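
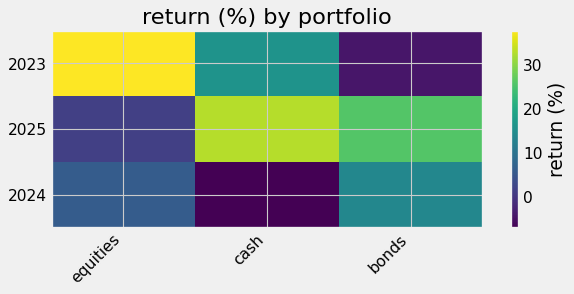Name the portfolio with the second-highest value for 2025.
bonds

Top 3 for 2025: cash ≈ 35, bonds ≈ 25, equities ≈ 0.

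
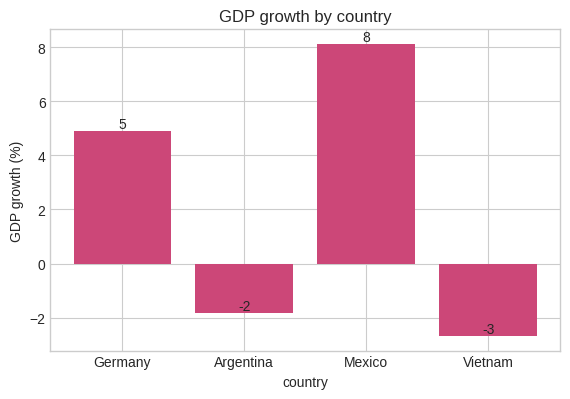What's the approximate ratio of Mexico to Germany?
Mexico ≈ 8, Germany ≈ 5; 8/5 ≈ 1.6.

≈ 1.6×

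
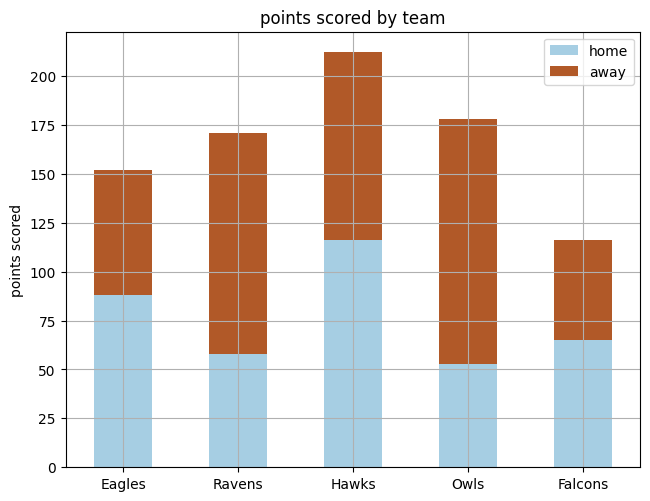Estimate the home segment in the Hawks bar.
home top ≈ 120, bottom ≈ 0; segment ≈ 120.

≈ 120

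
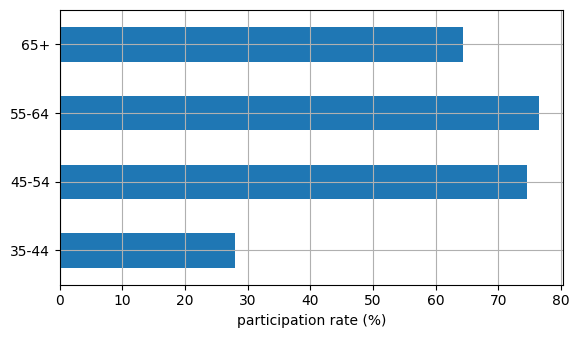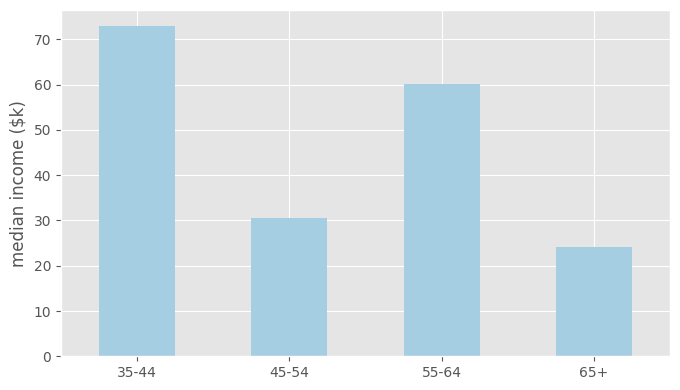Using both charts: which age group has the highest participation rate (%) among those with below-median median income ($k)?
Chart 2 median median income ($k) ≈ 50; below-median age groups: 45-54, 65+. Among those, 45-54 has the highest participation rate (%) (≈ 70).

45-54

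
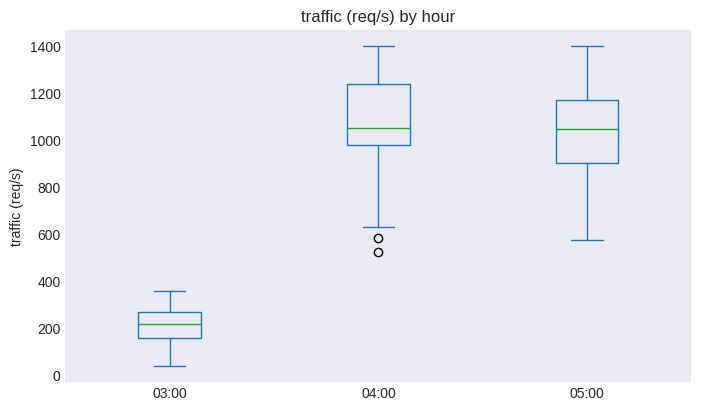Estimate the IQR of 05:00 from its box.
≈ 300

Q3 ≈ 1200, Q1 ≈ 900; IQR ≈ 300.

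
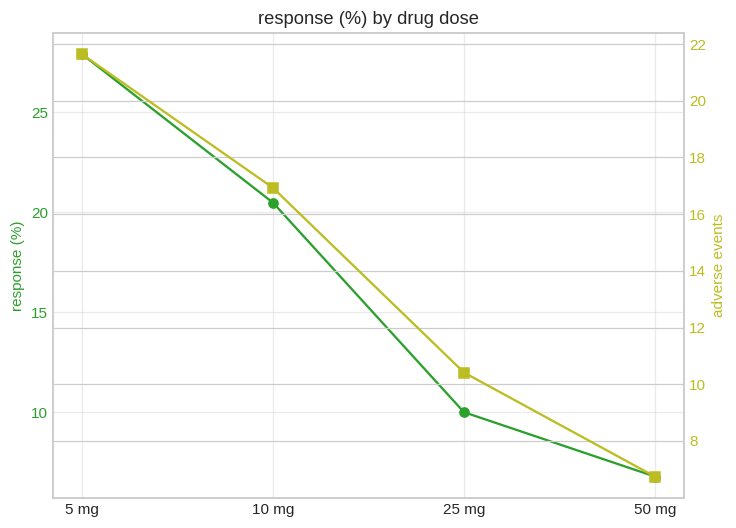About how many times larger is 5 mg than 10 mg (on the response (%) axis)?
5 mg ≈ 28, 10 mg ≈ 20; 28/20 ≈ 1.4.

≈ 1.4×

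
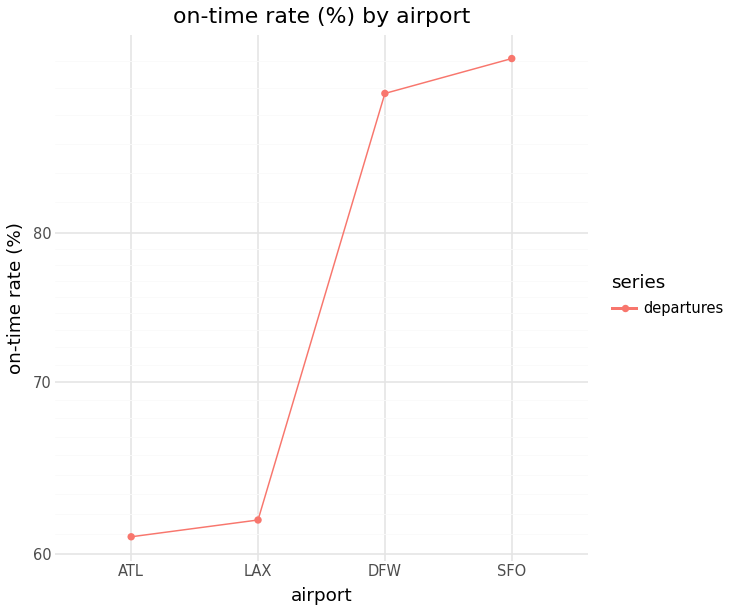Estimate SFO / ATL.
SFO ≈ 95, ATL ≈ 60; 95/60 ≈ 1.58.

≈ 1.58×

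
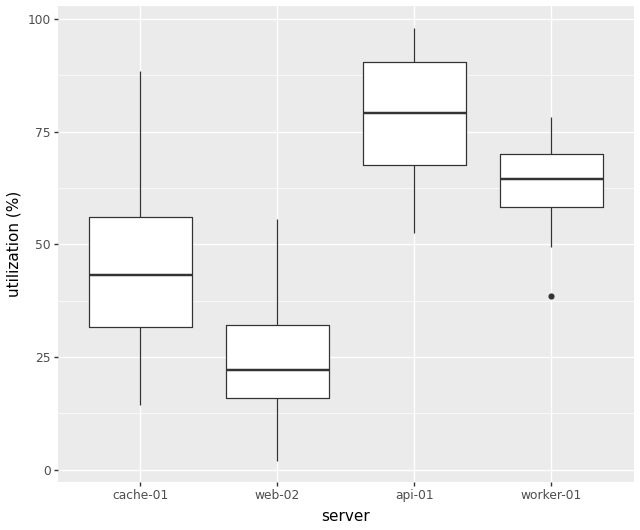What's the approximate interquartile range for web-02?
≈ 15

Q3 ≈ 30, Q1 ≈ 15; IQR ≈ 15.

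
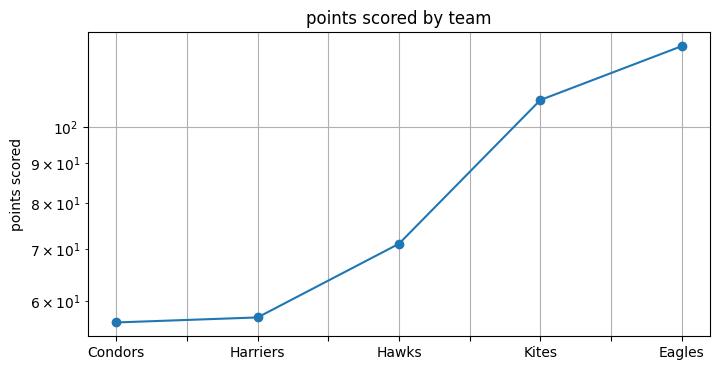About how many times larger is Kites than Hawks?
Kites ≈ 110, Hawks ≈ 70; 110/70 ≈ 1.57.

≈ 1.57×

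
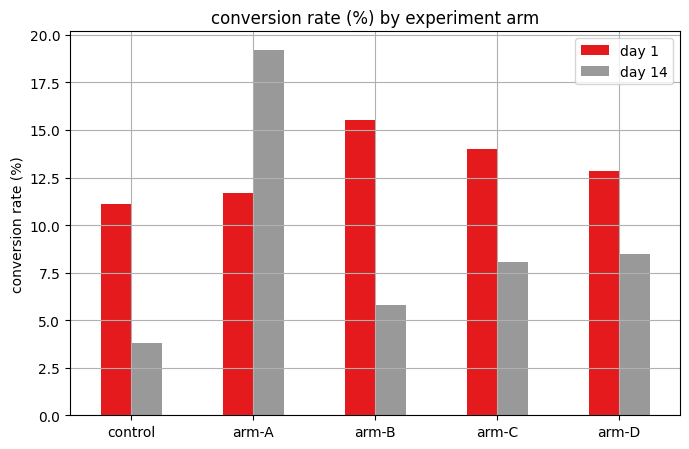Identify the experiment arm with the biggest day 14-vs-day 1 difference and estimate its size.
arm-B: day 14 ≈ 6, day 1 ≈ 16 → gap ≈ 10. Next-largest (arm-A) is only ≈ 8.

arm-B, ≈ 10 %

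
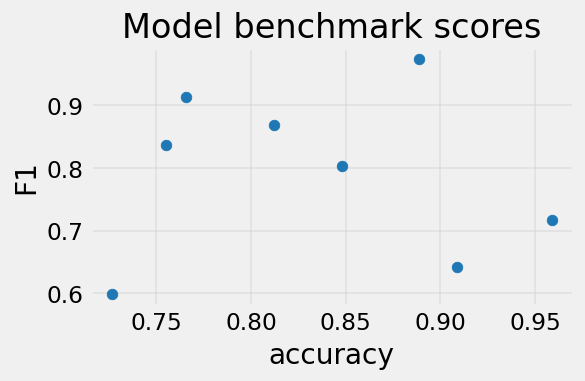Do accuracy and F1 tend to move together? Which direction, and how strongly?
Points are roughly uncorrelated; weak (|r| ≈ 0.0).

no clear correlation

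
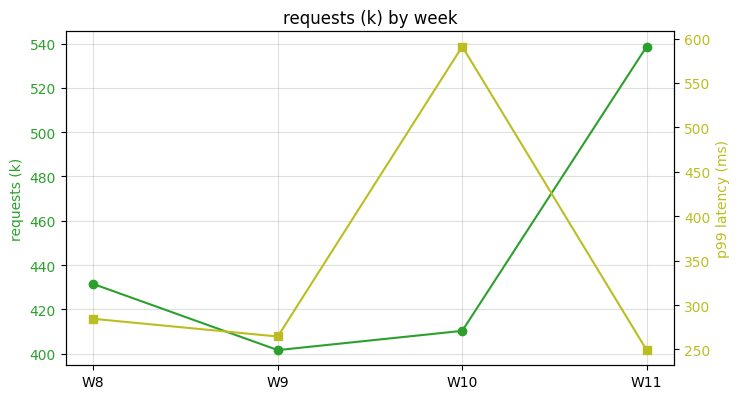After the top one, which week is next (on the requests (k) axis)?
Top 3 (on the requests (k) axis): W11 ≈ 540, W8 ≈ 440, W10 ≈ 420.

W8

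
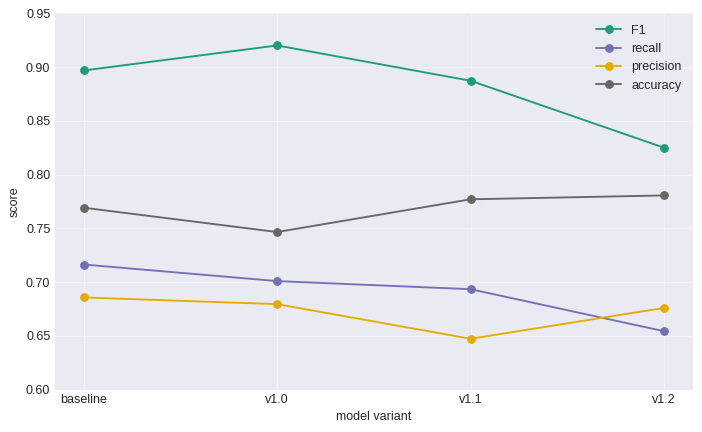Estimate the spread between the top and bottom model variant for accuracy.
Max v1.2 ≈ 0.80, min v1.0 ≈ 0.75; range ≈ 0.05.

≈ 0.05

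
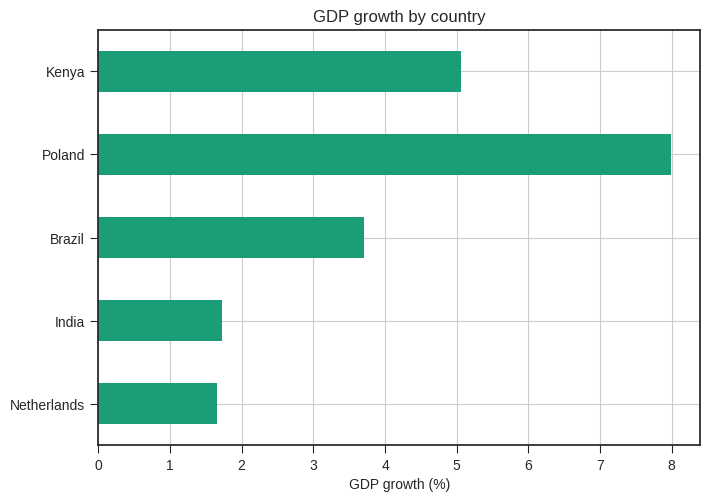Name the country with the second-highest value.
Top 3: Poland ≈ 8, Kenya ≈ 5, Brazil ≈ 4.

Kenya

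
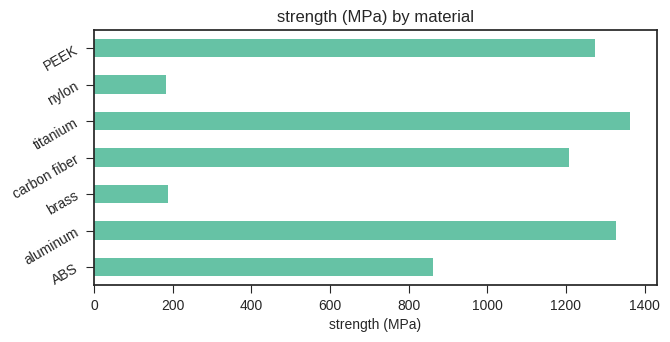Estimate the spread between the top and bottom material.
≈ 1200

Max titanium ≈ 1400, min nylon ≈ 200; range ≈ 1200.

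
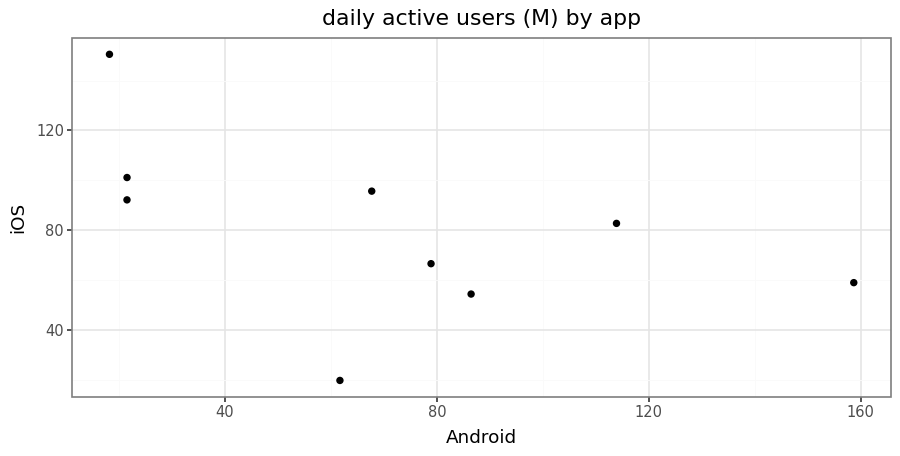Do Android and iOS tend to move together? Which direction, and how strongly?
negative, moderate

Points are negatively correlated; moderate (|r| ≈ 0.5).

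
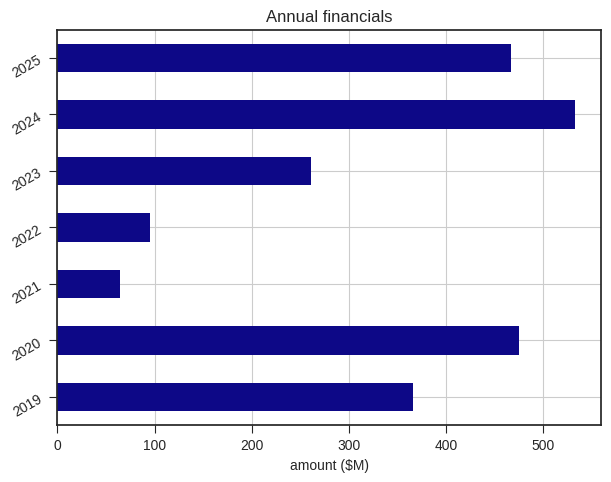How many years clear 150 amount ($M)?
5

Above 150: 2019, 2020, 2023, 2024, 2025.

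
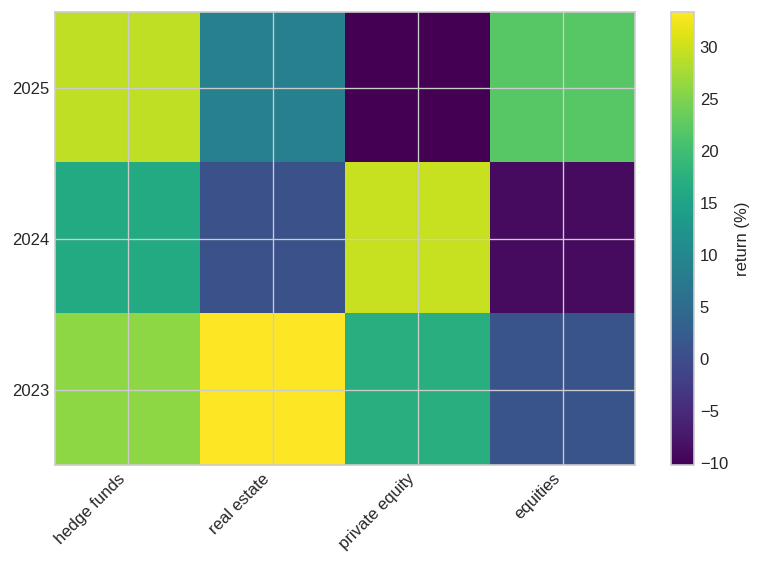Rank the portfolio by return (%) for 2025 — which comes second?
Top 3 for 2025: hedge funds ≈ 30, equities ≈ 20, real estate ≈ 10.

equities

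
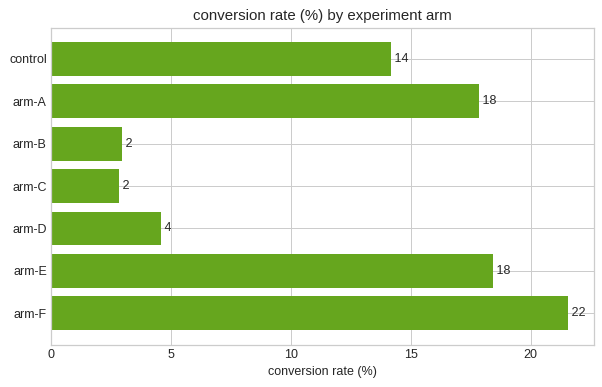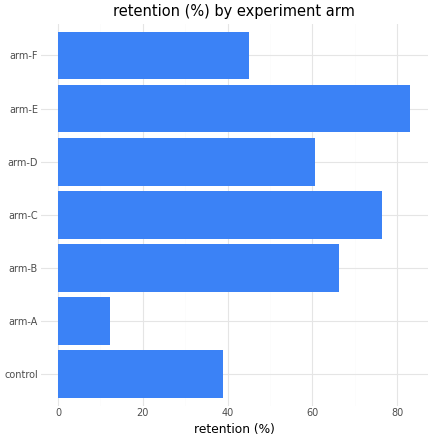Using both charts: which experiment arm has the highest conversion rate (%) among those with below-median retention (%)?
arm-F

Chart 2 median retention (%) ≈ 60; below-median experiment arms: control, arm-A, arm-F. Among those, arm-F has the highest conversion rate (%) (≈ 22).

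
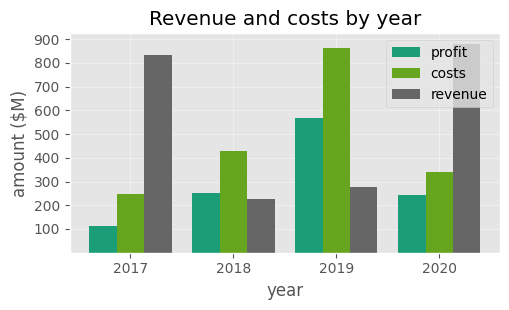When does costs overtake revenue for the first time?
2018

2017: costs ≈ 200 vs revenue ≈ 800 (not yet); 2018: costs ≈ 400 vs revenue ≈ 200 (first crossover).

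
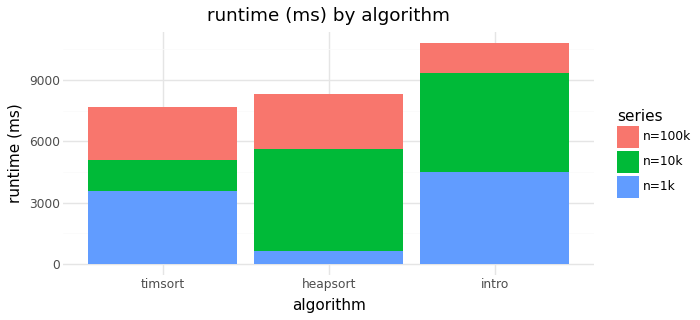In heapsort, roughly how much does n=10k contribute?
n=10k top ≈ 6000, bottom ≈ 1000; segment ≈ 5000.

≈ 5000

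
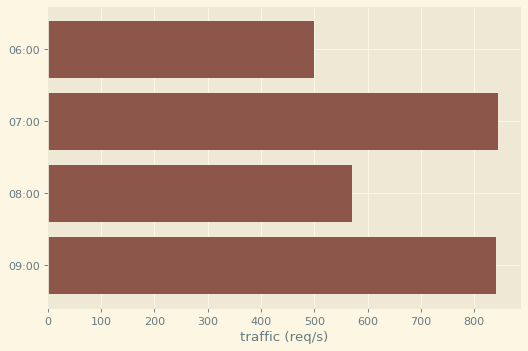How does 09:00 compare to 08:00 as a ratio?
09:00 ≈ 800, 08:00 ≈ 600; 800/600 ≈ 1.33.

≈ 1.33×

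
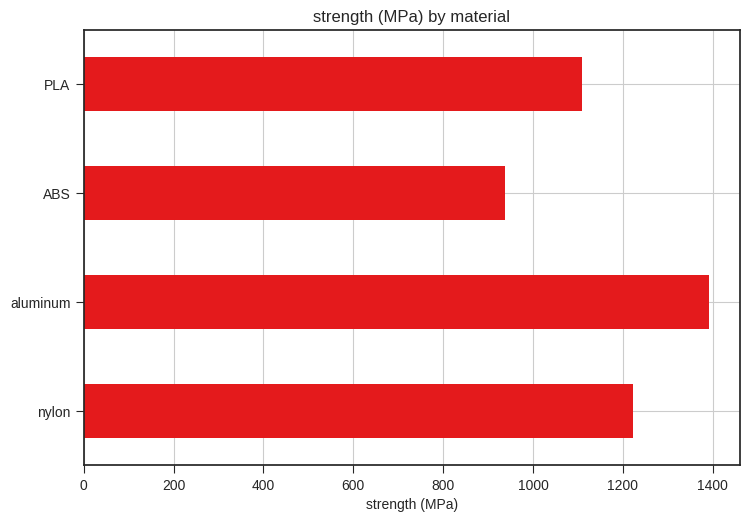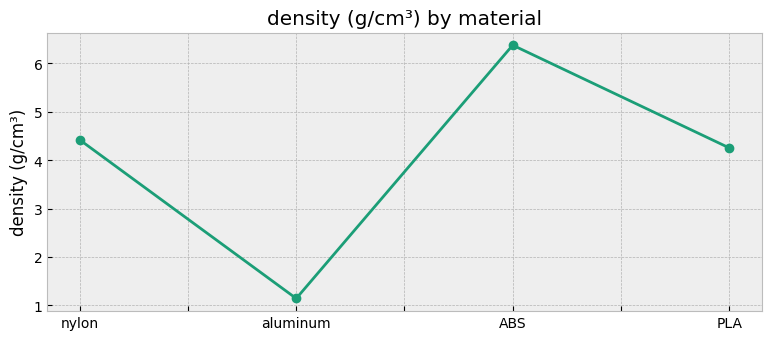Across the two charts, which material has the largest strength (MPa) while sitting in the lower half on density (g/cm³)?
Chart 2 median density (g/cm³) ≈ 4; below-median materials: aluminum, PLA. Among those, aluminum has the highest strength (MPa) (≈ 1400).

aluminum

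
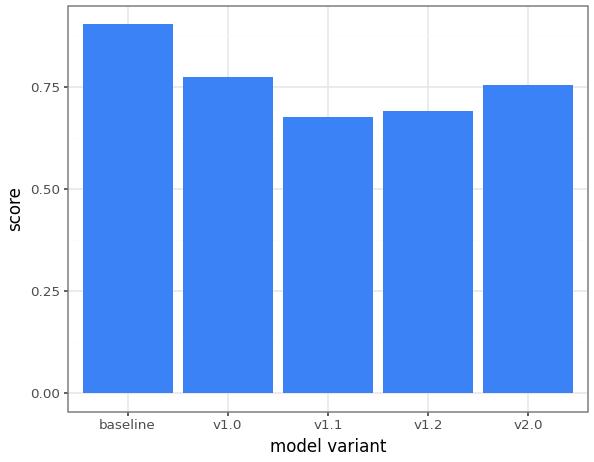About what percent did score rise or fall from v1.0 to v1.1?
≈ -12.5%

v1.0 ≈ 0.8, v1.1 ≈ 0.7; (0.7 − 0.8) / 0.8 ≈ -12.5%.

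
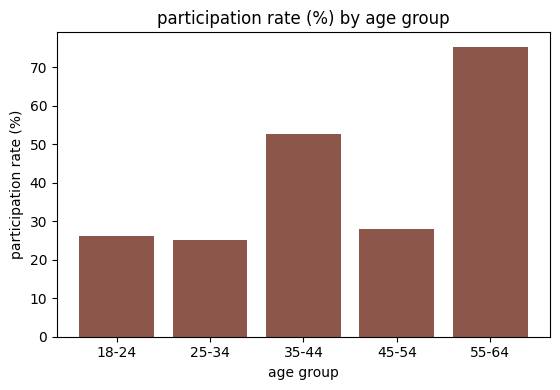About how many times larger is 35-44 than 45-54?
≈ 1.67×

35-44 ≈ 50, 45-54 ≈ 30; 50/30 ≈ 1.67.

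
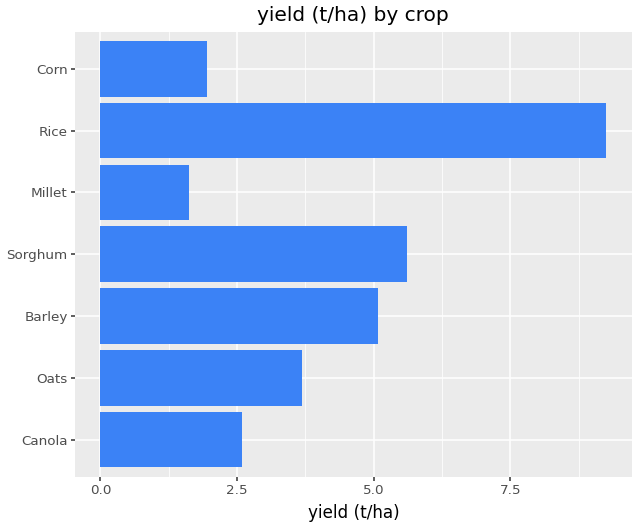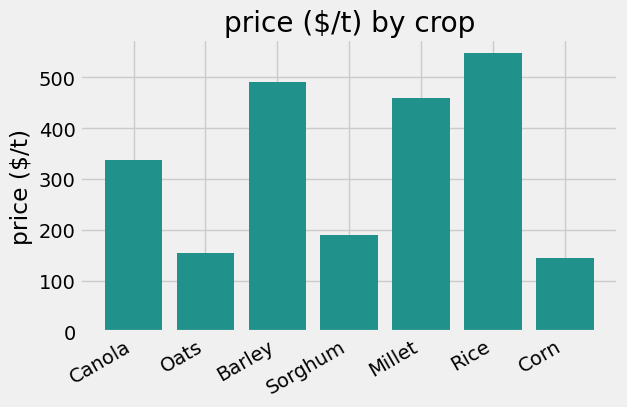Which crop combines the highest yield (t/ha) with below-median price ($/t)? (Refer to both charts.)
Sorghum

Chart 2 median price ($/t) ≈ 300; below-median crops: Oats, Sorghum, Corn. Among those, Sorghum has the highest yield (t/ha) (≈ 6).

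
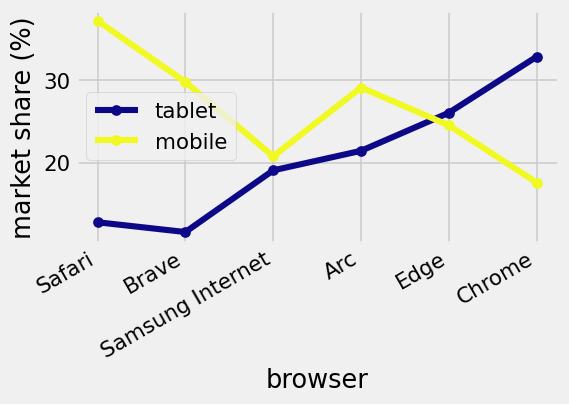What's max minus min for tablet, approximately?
Max Chrome ≈ 35, min Brave ≈ 10; range ≈ 25.

≈ 25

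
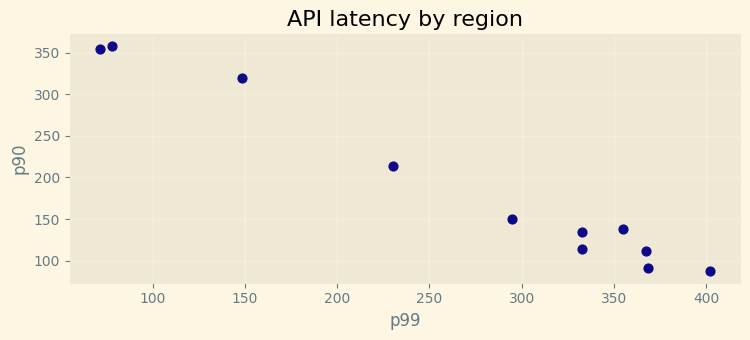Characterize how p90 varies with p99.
negative, strong

Points are negatively correlated; strong (|r| ≈ 1.0).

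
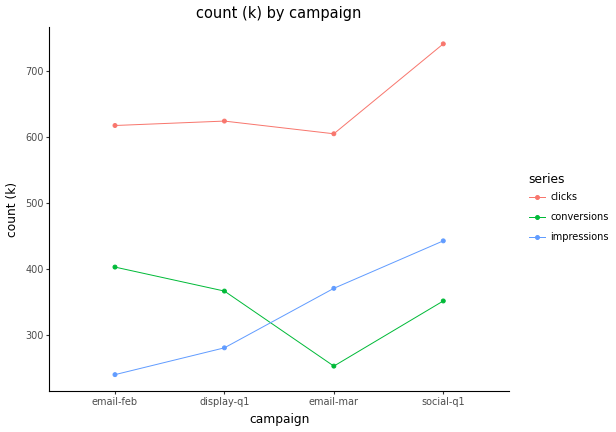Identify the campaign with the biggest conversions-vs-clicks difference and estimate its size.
social-q1: conversions ≈ 350, clicks ≈ 750 → gap ≈ 400. Next-largest (email-mar) is only ≈ 350.

social-q1, ≈ 400 k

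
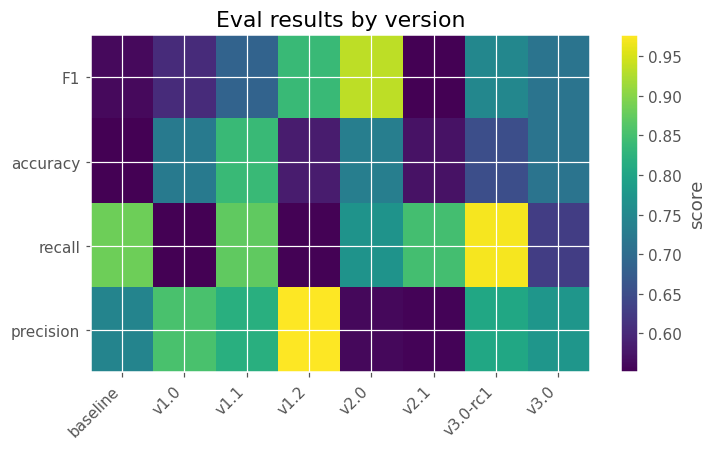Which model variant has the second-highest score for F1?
Top 3 for F1: v2.0 ≈ 0.95, v1.2 ≈ 0.85, v3.0-rc1 ≈ 0.75.

v1.2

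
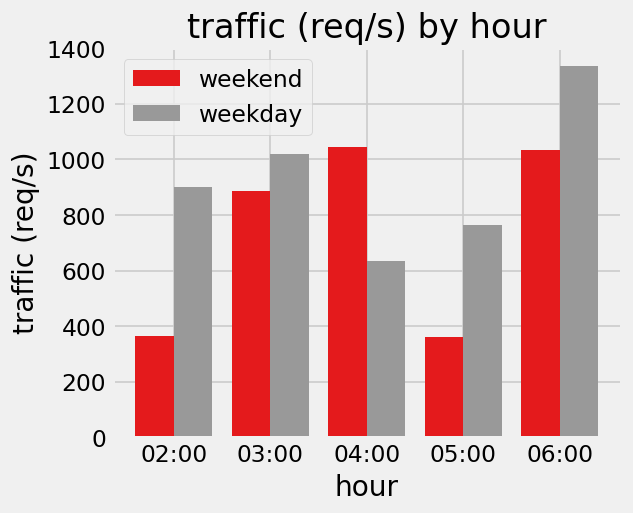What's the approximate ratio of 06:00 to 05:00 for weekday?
≈ 1.75×

06:00 ≈ 1400, 05:00 ≈ 800; 1400/800 ≈ 1.75.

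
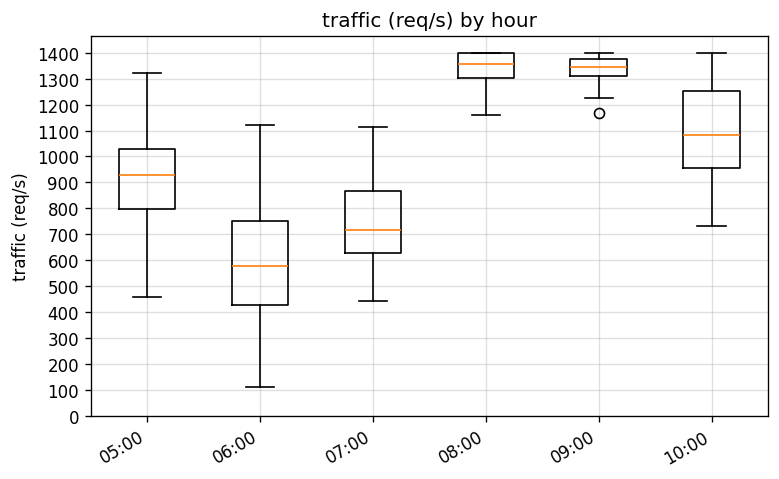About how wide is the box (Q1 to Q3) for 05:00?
Q3 ≈ 1000, Q1 ≈ 800; IQR ≈ 200.

≈ 200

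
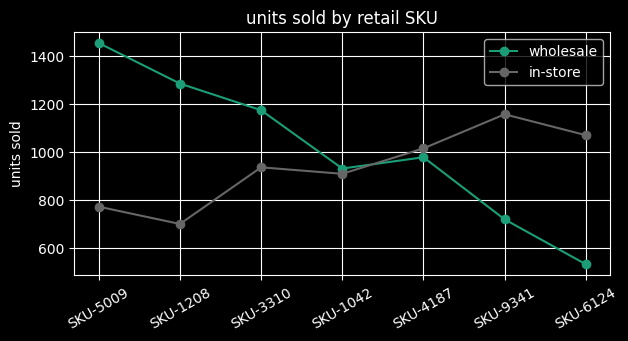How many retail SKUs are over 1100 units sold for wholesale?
3

Above 1100: SKU-5009, SKU-1208, SKU-3310.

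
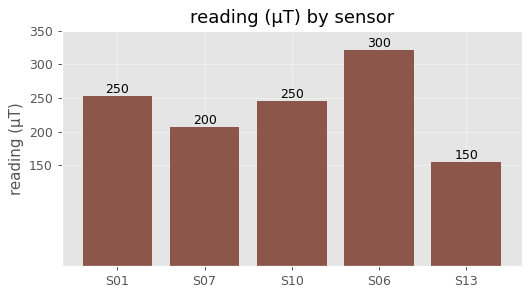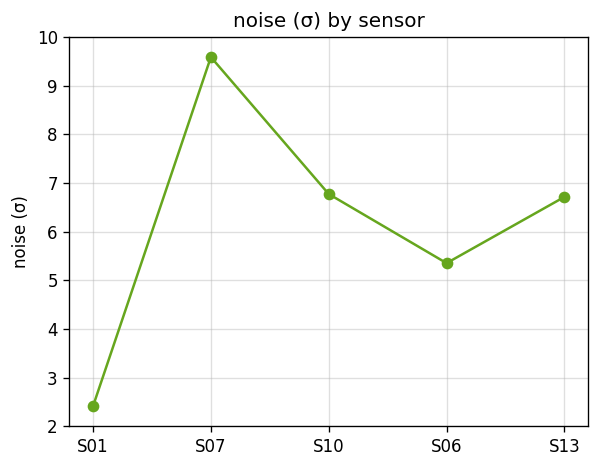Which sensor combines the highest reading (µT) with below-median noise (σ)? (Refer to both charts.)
Chart 2 median noise (σ) ≈ 7; below-median sensors: S01, S06. Among those, S06 has the highest reading (µT) (≈ 300).

S06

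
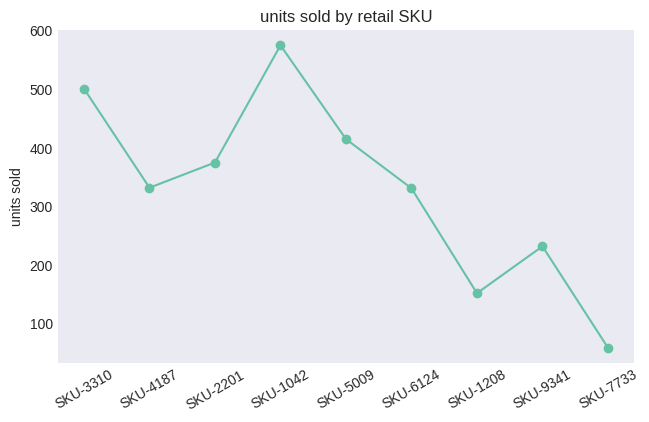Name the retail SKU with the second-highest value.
SKU-3310

Top 3: SKU-1042 ≈ 600, SKU-3310 ≈ 500, SKU-5009 ≈ 400.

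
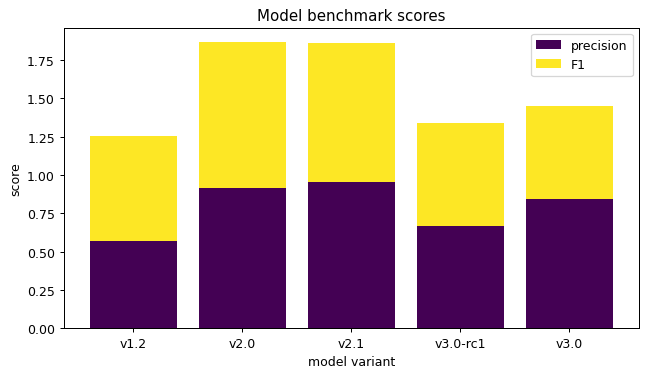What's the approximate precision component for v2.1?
≈ 1.0

precision top ≈ 1.0, bottom ≈ 0.0; segment ≈ 1.0.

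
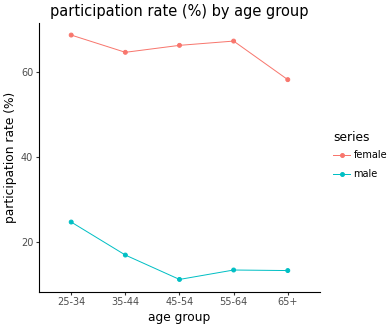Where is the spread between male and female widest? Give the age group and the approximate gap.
45-54: male ≈ 10, female ≈ 65 → gap ≈ 55. Next-largest (55-64) is only ≈ 50.

45-54, ≈ 55 %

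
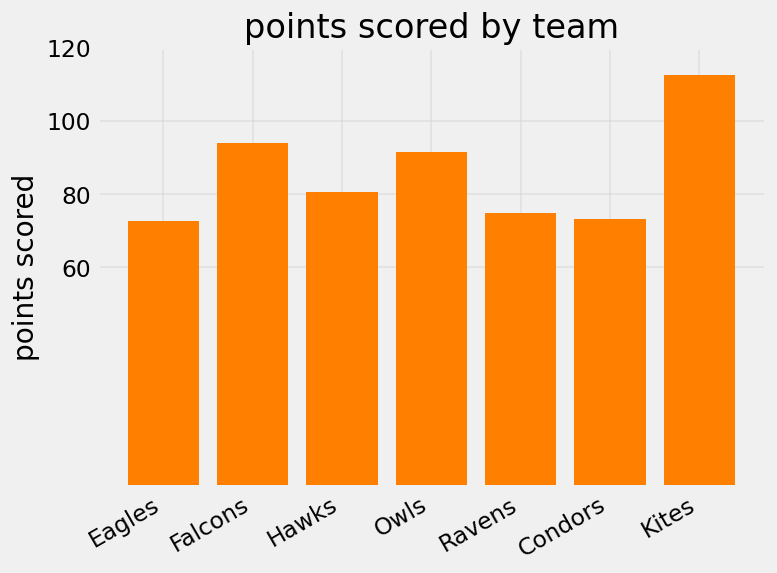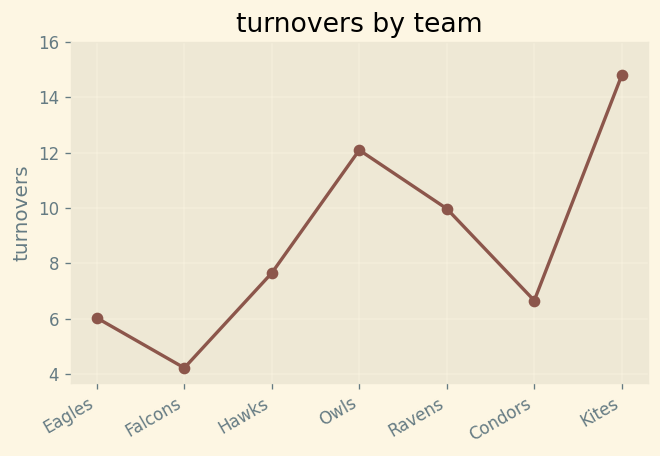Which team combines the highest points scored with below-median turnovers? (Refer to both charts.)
Chart 2 median turnovers ≈ 8; below-median teams: Eagles, Falcons, Condors. Among those, Falcons has the highest points scored (≈ 100).

Falcons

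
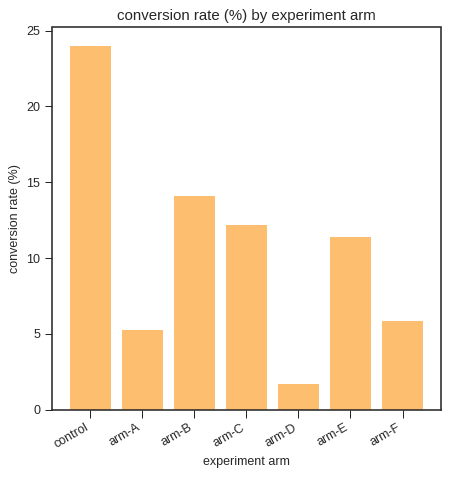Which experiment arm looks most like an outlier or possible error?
control ≈ 24; the rest sit between ≈ 2 and ≈ 14.

control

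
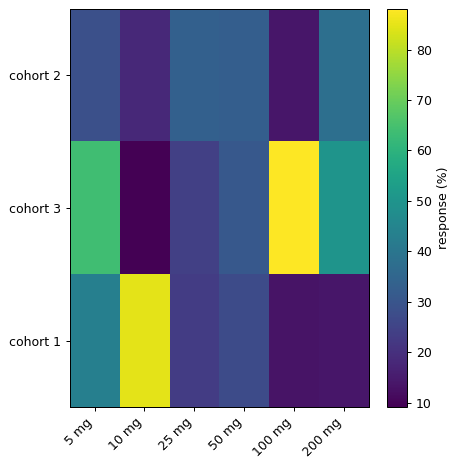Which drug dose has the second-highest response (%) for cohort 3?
5 mg

Top 3 for cohort 3: 100 mg ≈ 90, 5 mg ≈ 60, 200 mg ≈ 50.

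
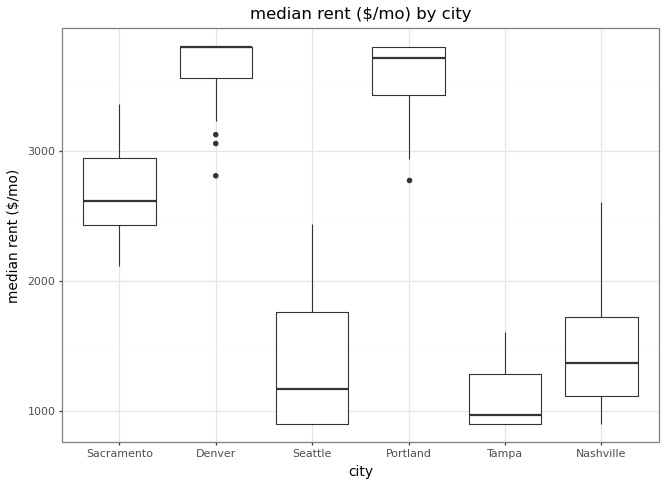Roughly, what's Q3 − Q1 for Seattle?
Q3 ≈ 2000, Q1 ≈ 1000; IQR ≈ 1000.

≈ 1000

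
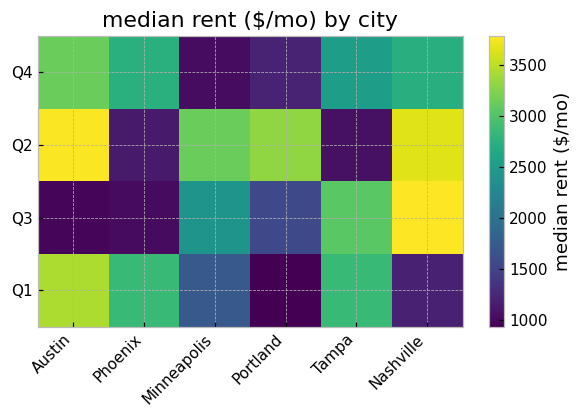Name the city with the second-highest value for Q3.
Tampa

Top 3 for Q3: Nashville ≈ 4000, Tampa ≈ 3000, Minneapolis ≈ 2500.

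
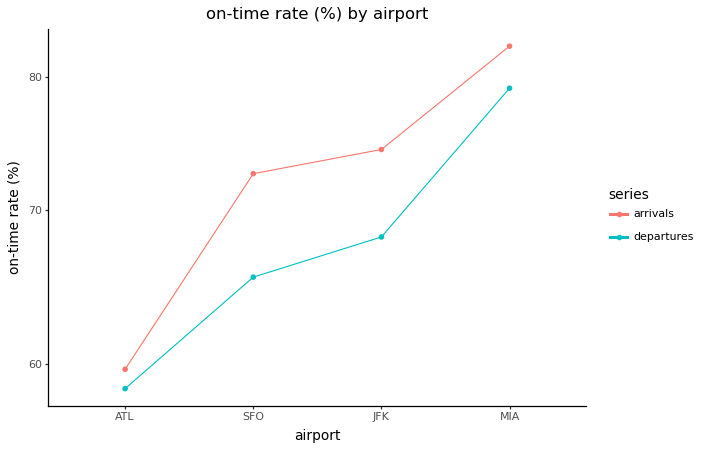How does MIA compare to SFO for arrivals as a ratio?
≈ 1.14×

MIA ≈ 82, SFO ≈ 72; 82/72 ≈ 1.14.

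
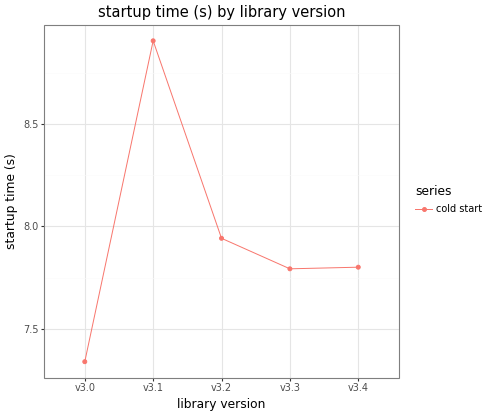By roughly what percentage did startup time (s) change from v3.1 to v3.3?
v3.1 ≈ 9.0, v3.3 ≈ 7.8; (7.8 − 9.0) / 9.0 ≈ -13.3%.

≈ -13.3%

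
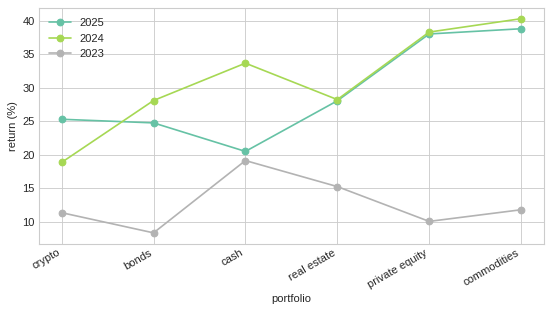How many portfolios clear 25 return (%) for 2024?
Above 25: bonds, cash, real estate, private equity, commodities.

5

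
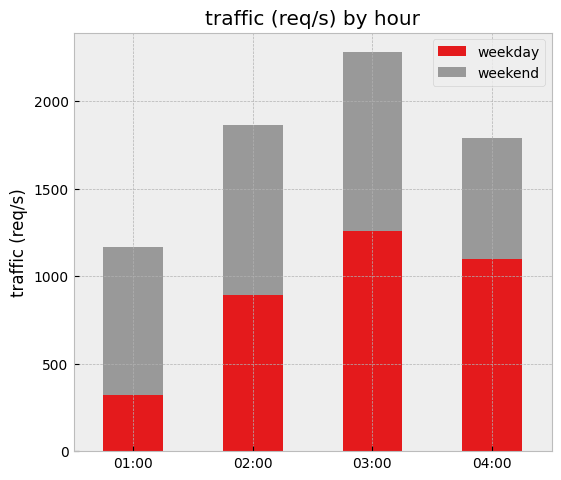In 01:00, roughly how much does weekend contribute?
weekend top ≈ 1200, bottom ≈ 400; segment ≈ 800.

≈ 800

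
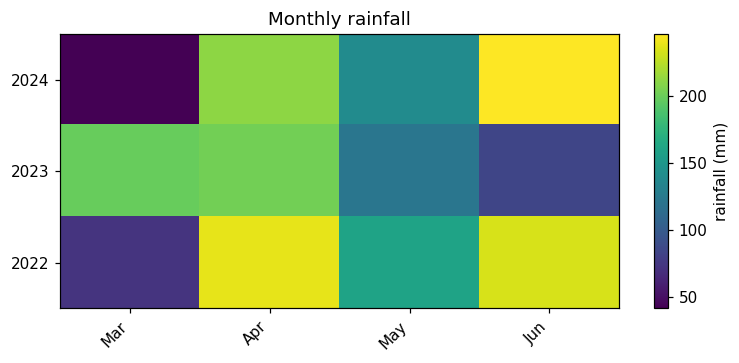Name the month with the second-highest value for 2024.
Top 3 for 2024: Jun ≈ 240, Apr ≈ 220, May ≈ 140.

Apr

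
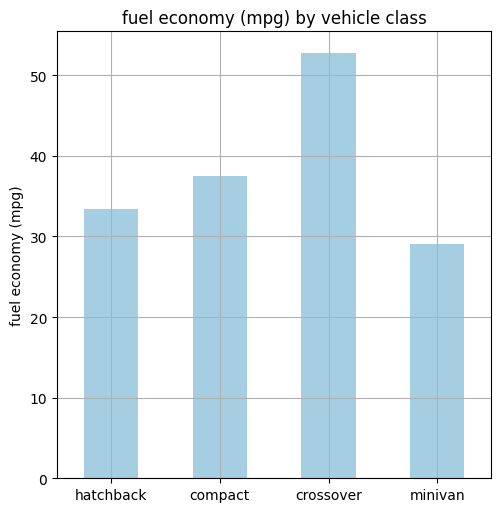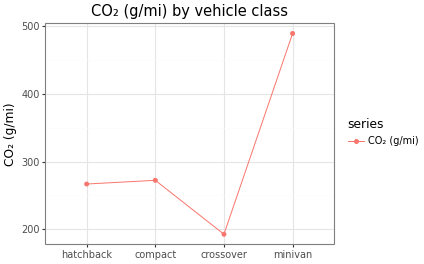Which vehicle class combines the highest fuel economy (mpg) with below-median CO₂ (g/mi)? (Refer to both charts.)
crossover

Chart 2 median CO₂ (g/mi) ≈ 250; below-median vehicle classes: hatchback, crossover. Among those, crossover has the highest fuel economy (mpg) (≈ 55).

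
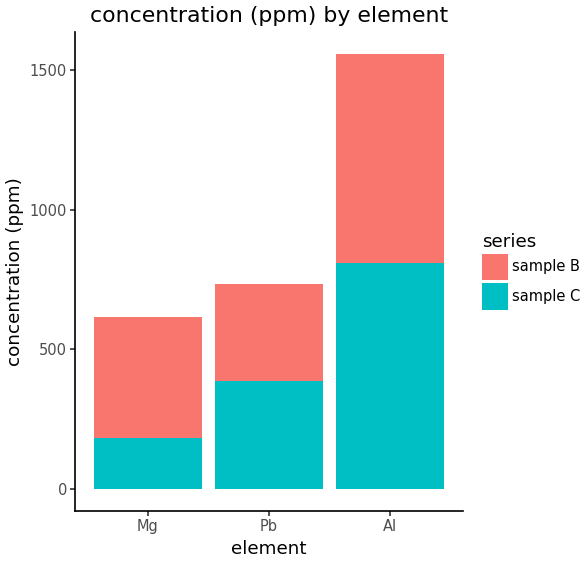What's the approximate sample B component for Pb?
≈ 400

sample B top ≈ 800, bottom ≈ 400; segment ≈ 400.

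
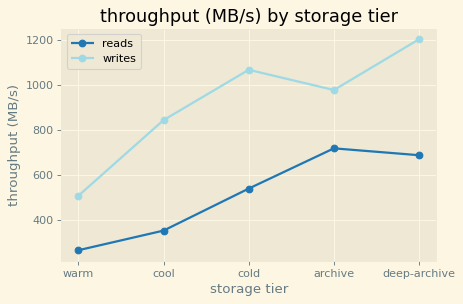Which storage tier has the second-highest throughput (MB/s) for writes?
cold

Top 3 for writes: deep-archive ≈ 1200, cold ≈ 1100, archive ≈ 1000.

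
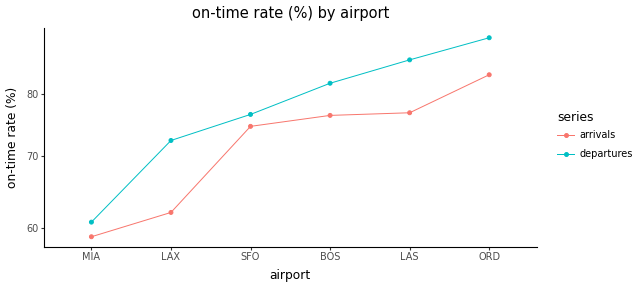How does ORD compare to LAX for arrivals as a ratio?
ORD ≈ 85, LAX ≈ 60; 85/60 ≈ 1.42.

≈ 1.42×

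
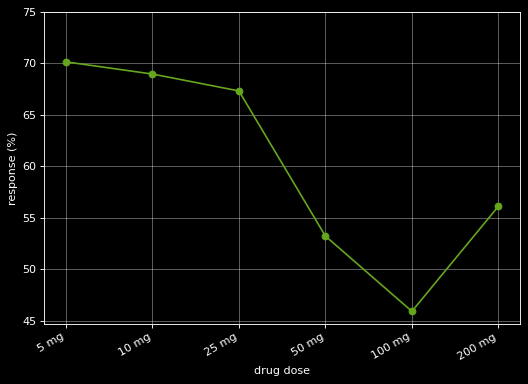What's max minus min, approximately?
≈ 25

Max 5 mg ≈ 70, min 100 mg ≈ 45; range ≈ 25.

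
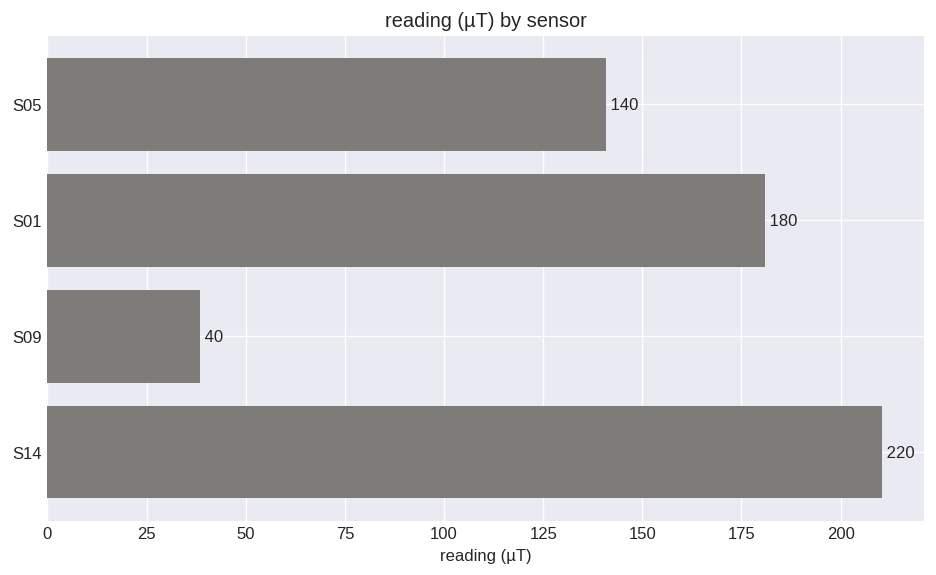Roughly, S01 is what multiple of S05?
S01 ≈ 180, S05 ≈ 140; 180/140 ≈ 1.29.

≈ 1.29×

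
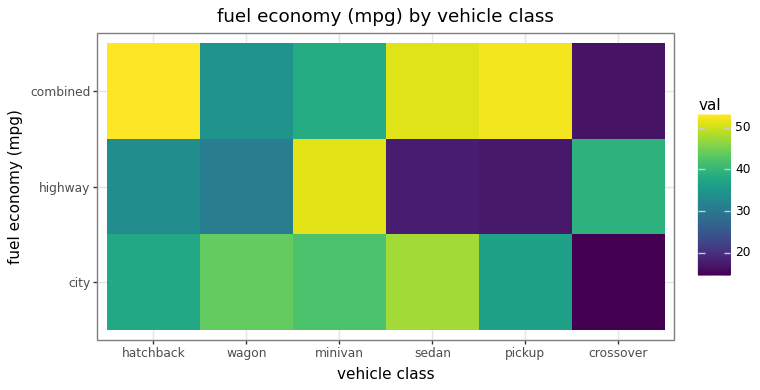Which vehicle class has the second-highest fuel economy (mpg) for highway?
crossover

Top 3 for highway: minivan ≈ 50, crossover ≈ 40, hatchback ≈ 35.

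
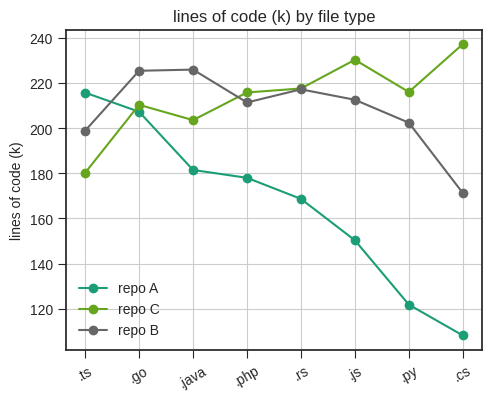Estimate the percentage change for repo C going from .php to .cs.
.php ≈ 220, .cs ≈ 240; (240 − 220) / 220 ≈ +9.1%.

≈ +9.1%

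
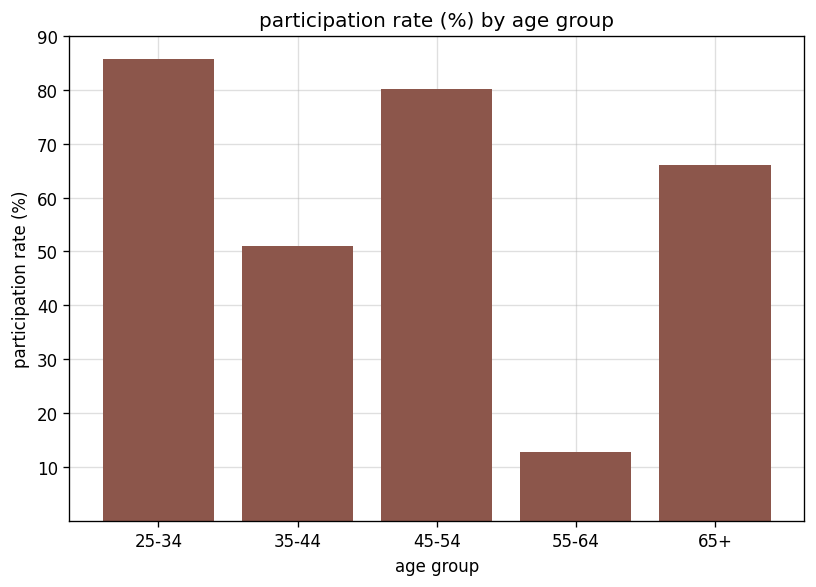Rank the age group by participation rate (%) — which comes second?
Top 3: 25-34 ≈ 90, 45-54 ≈ 80, 65+ ≈ 70.

45-54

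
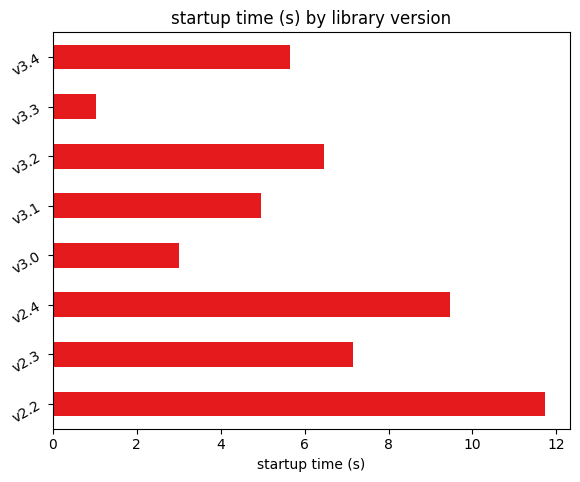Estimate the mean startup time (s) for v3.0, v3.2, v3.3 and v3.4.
(3 + 6 + 1 + 6) / 4 ≈ 4.

≈ 4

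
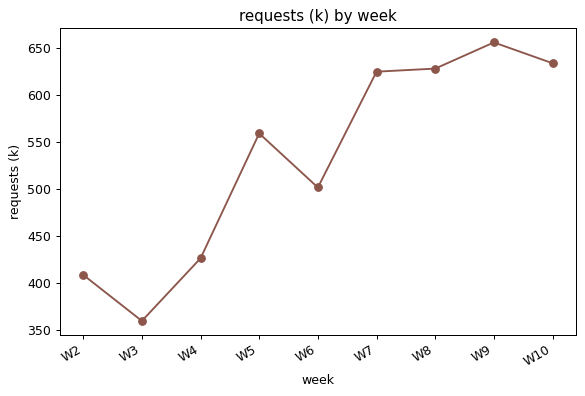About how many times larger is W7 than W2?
≈ 1.56×

W7 ≈ 625, W2 ≈ 400; 625/400 ≈ 1.56.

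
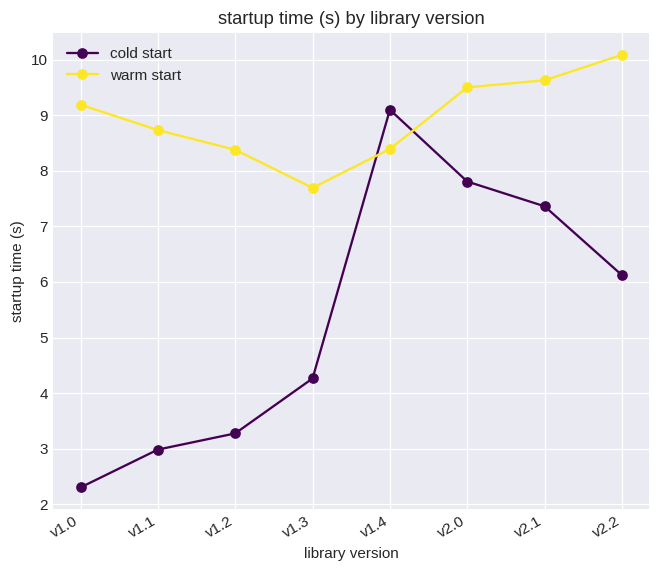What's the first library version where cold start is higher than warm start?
v1.4

v1.3: cold start ≈ 4 vs warm start ≈ 8 (not yet); v1.4: cold start ≈ 9 vs warm start ≈ 8 (first crossover).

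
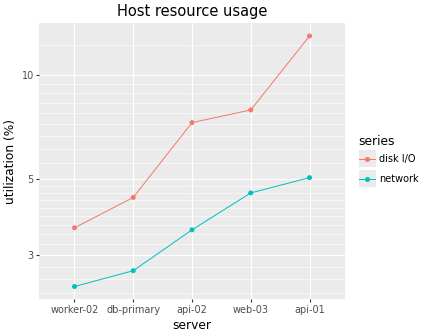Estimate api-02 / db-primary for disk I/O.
≈ 1.75×

api-02 ≈ 7, db-primary ≈ 4; 7/4 ≈ 1.75.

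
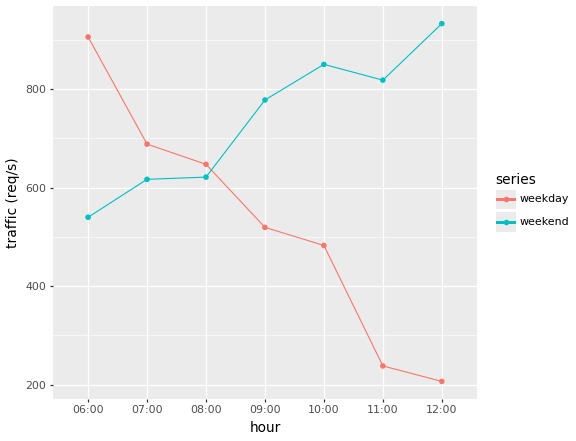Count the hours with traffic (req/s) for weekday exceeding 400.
5

Above 400: 06:00, 07:00, 08:00, 09:00, 10:00.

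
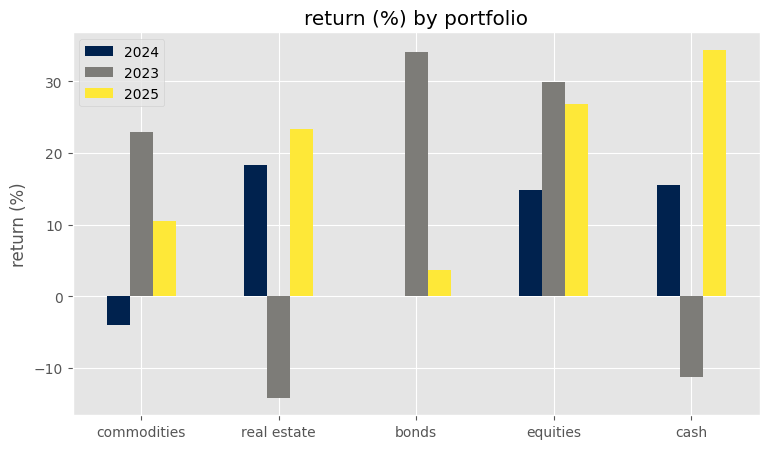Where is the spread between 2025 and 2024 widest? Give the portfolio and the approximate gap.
cash, ≈ 20 %

cash: 2025 ≈ 35, 2024 ≈ 15 → gap ≈ 20. Next-largest (commodities) is only ≈ 15.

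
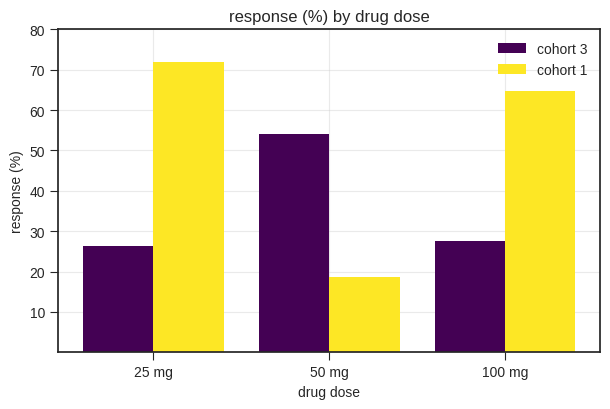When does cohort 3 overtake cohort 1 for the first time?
50 mg

25 mg: cohort 3 ≈ 30 vs cohort 1 ≈ 70 (not yet); 50 mg: cohort 3 ≈ 50 vs cohort 1 ≈ 20 (first crossover).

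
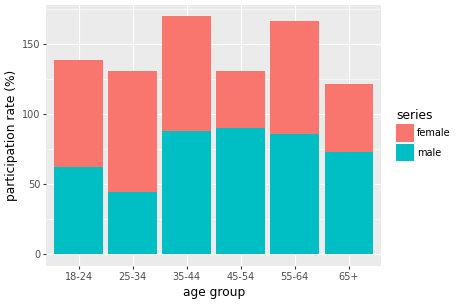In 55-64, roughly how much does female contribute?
female top ≈ 160, bottom ≈ 80; segment ≈ 80.

≈ 80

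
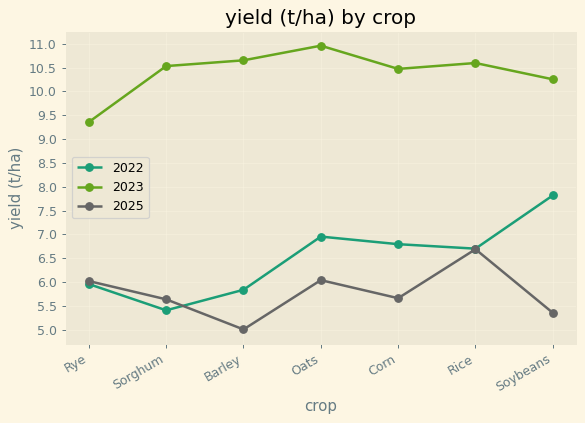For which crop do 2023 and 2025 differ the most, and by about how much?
Barley: 2023 ≈ 10.5, 2025 ≈ 5.0 → gap ≈ 5.5. Next-largest (Oats) is only ≈ 5.0.

Barley, ≈ 5.5 t/ha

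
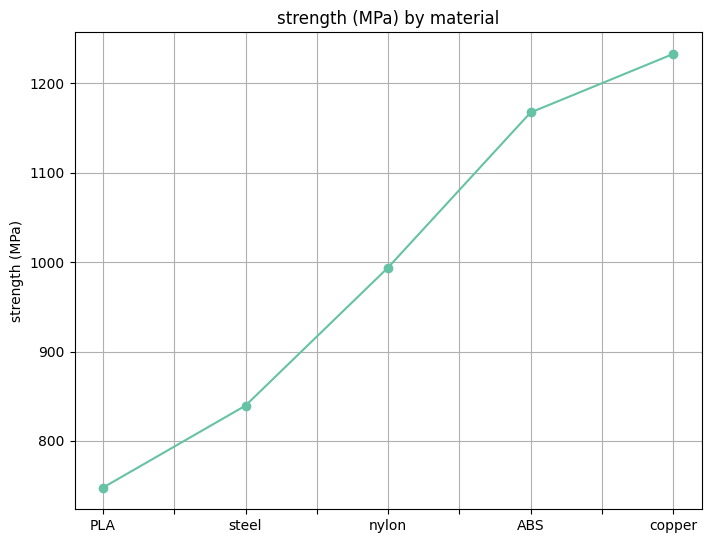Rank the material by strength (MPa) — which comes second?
Top 3: copper ≈ 1250, ABS ≈ 1150, nylon ≈ 1000.

ABS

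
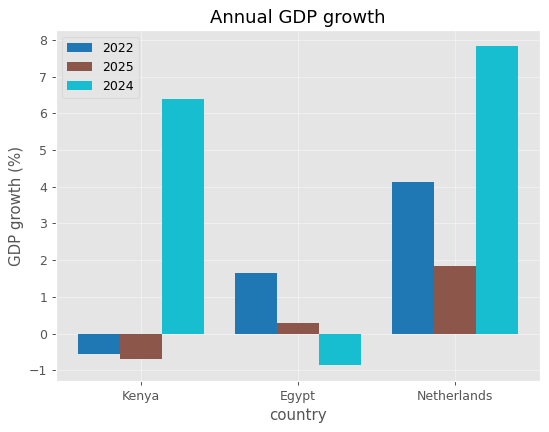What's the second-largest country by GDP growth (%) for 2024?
Top 3 for 2024: Netherlands ≈ 8, Kenya ≈ 6, Egypt ≈ -1.

Kenya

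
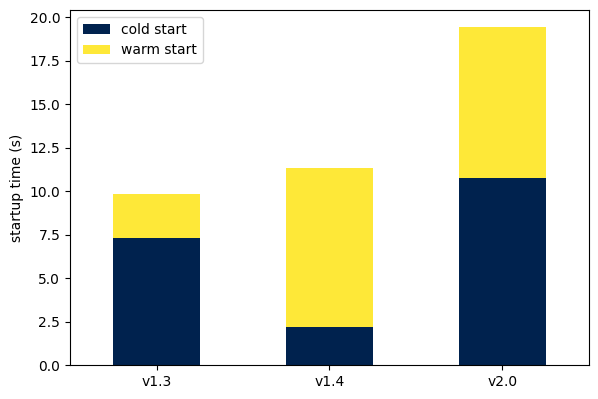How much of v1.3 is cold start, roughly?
≈ 8

cold start top ≈ 8, bottom ≈ 0; segment ≈ 8.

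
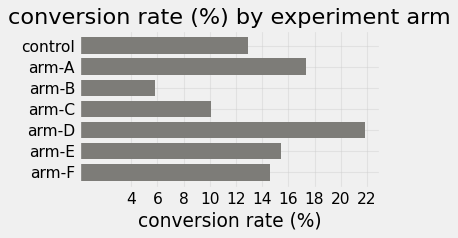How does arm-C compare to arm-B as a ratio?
arm-C ≈ 10, arm-B ≈ 6; 10/6 ≈ 1.67.

≈ 1.67×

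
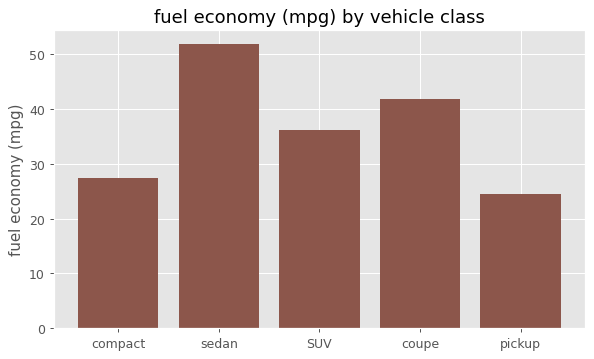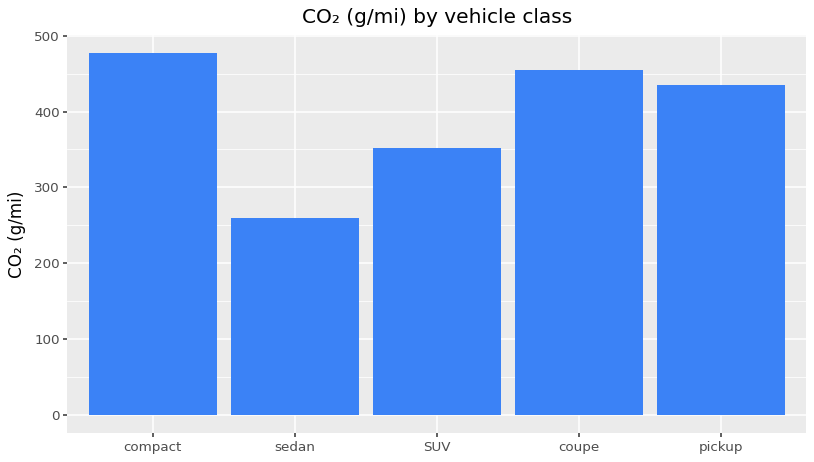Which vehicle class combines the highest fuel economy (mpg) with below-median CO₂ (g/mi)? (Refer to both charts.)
sedan

Chart 2 median CO₂ (g/mi) ≈ 450; below-median vehicle classes: sedan, SUV. Among those, sedan has the highest fuel economy (mpg) (≈ 50).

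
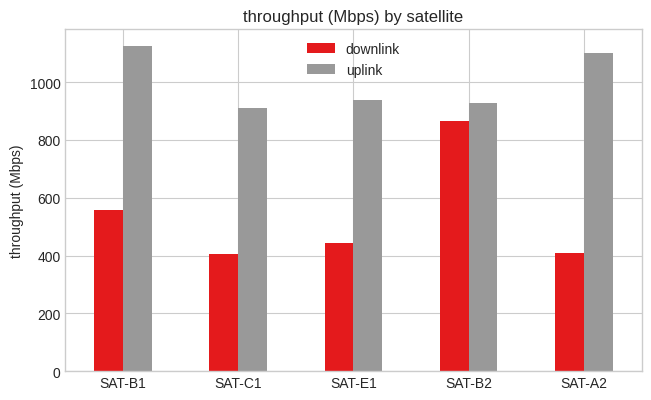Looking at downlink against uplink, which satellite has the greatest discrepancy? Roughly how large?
SAT-A2: downlink ≈ 400, uplink ≈ 1100 → gap ≈ 700. Next-largest (SAT-B1) is only ≈ 500.

SAT-A2, ≈ 700 Mbps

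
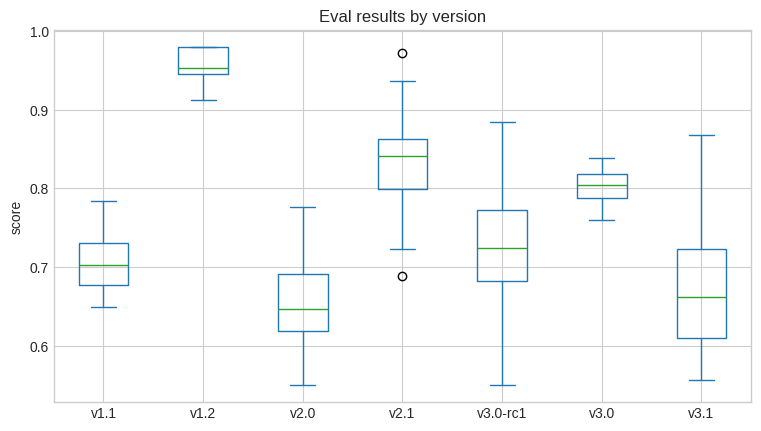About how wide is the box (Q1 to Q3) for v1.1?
≈ 0.05

Q3 ≈ 0.75, Q1 ≈ 0.70; IQR ≈ 0.05.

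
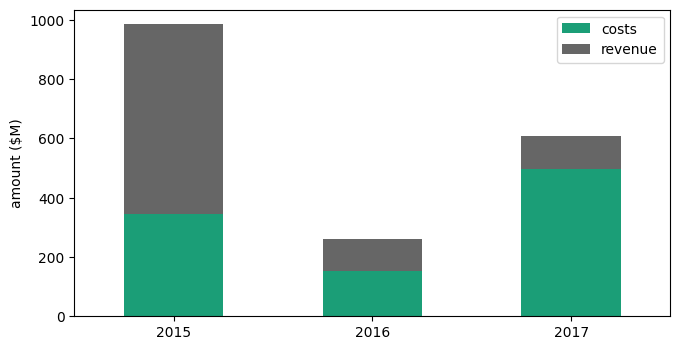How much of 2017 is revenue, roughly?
revenue top ≈ 600, bottom ≈ 500; segment ≈ 100.

≈ 100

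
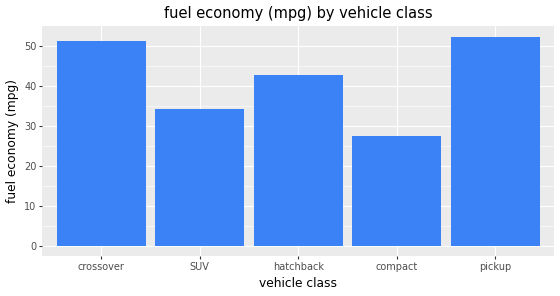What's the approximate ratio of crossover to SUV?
crossover ≈ 50, SUV ≈ 35; 50/35 ≈ 1.43.

≈ 1.43×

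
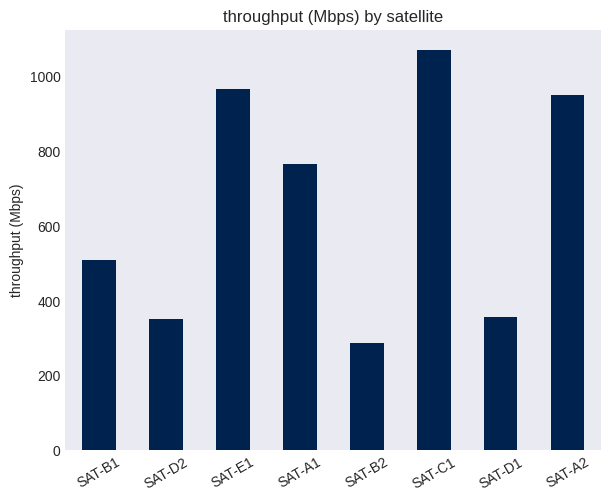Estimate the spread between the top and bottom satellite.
Max SAT-C1 ≈ 1100, min SAT-B2 ≈ 300; range ≈ 800.

≈ 800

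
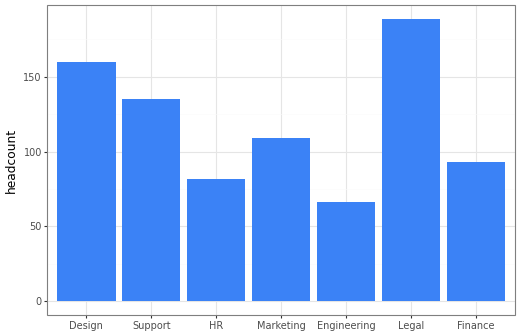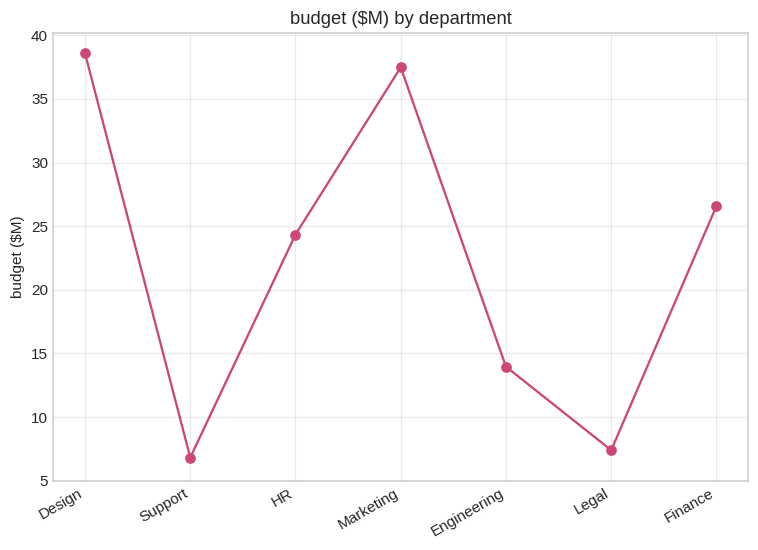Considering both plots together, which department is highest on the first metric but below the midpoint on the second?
Chart 2 median budget ($M) ≈ 25; below-median departments: Support, Engineering, Legal. Among those, Legal has the highest headcount (≈ 180).

Legal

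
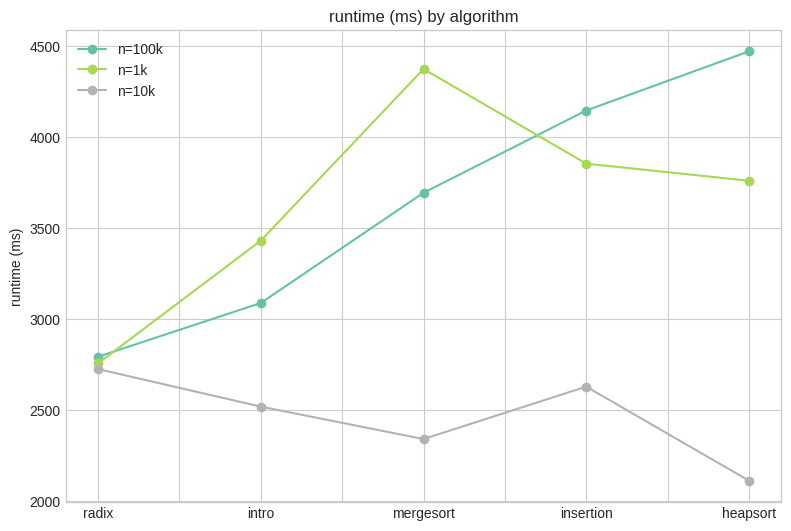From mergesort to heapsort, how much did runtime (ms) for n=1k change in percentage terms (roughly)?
≈ -13.6%

mergesort ≈ 4400, heapsort ≈ 3800; (3800 − 4400) / 4400 ≈ -13.6%.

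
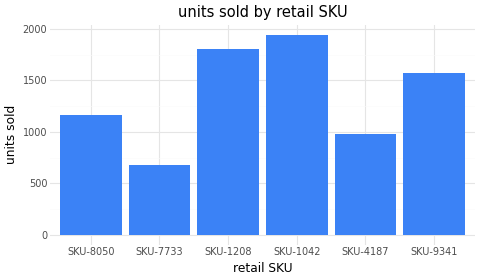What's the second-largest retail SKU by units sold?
Top 3: SKU-1042 ≈ 2000, SKU-1208 ≈ 1800, SKU-9341 ≈ 1600.

SKU-1208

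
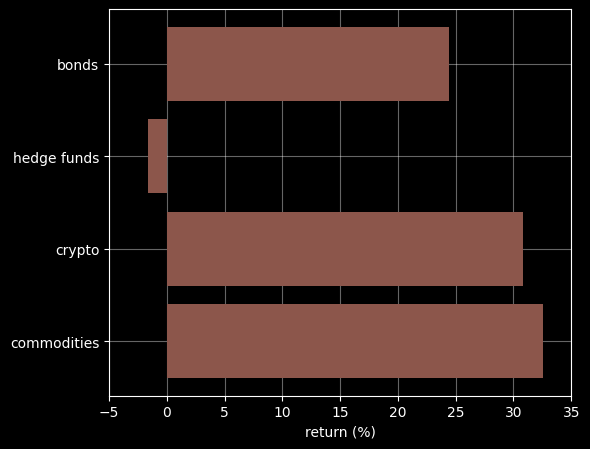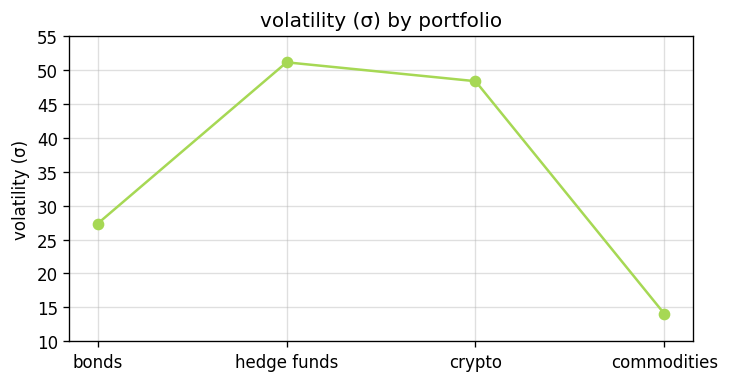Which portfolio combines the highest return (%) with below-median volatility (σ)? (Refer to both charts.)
Chart 2 median volatility (σ) ≈ 40; below-median portfolios: bonds, commodities. Among those, commodities has the highest return (%) (≈ 35).

commodities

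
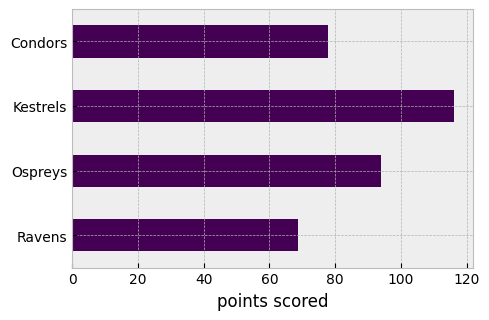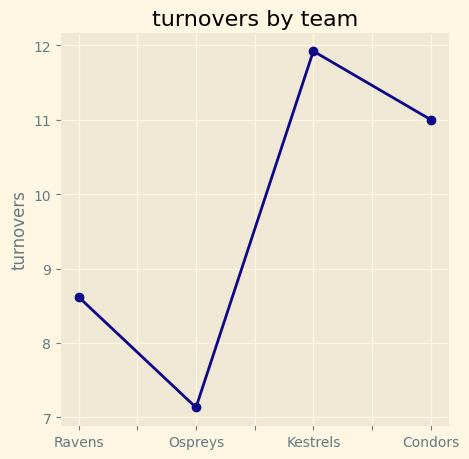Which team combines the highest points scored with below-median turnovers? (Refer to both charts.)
Chart 2 median turnovers ≈ 10; below-median teams: Ravens, Ospreys. Among those, Ospreys has the highest points scored (≈ 100).

Ospreys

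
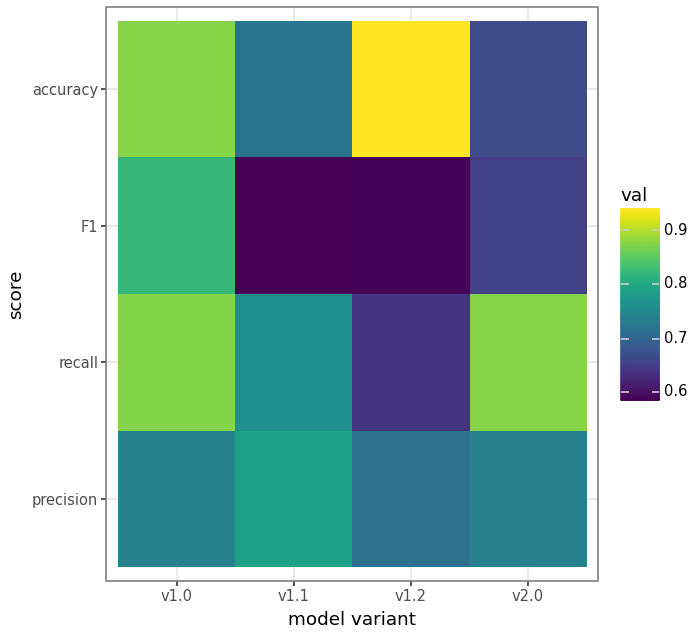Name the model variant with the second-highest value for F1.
Top 3 for F1: v1.0 ≈ 0.80, v2.0 ≈ 0.65, v1.2 ≈ 0.60.

v2.0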